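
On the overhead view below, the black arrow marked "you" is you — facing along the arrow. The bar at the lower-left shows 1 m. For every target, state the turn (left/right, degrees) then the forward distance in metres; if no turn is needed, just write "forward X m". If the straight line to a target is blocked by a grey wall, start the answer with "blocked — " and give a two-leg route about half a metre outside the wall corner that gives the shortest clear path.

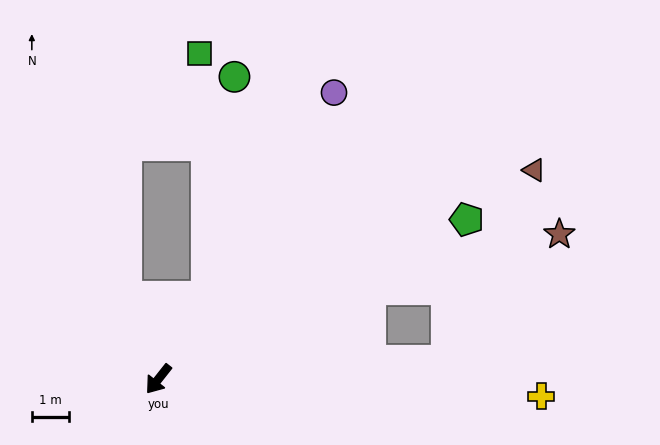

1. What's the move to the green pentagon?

turn left 156°, forward 9.3 m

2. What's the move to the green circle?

blocked — turn right 172°, forward 2.6 m, then turn left 23°, forward 5.9 m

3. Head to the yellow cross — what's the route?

turn left 126°, forward 10.3 m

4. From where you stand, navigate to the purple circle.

turn right 173°, forward 9.0 m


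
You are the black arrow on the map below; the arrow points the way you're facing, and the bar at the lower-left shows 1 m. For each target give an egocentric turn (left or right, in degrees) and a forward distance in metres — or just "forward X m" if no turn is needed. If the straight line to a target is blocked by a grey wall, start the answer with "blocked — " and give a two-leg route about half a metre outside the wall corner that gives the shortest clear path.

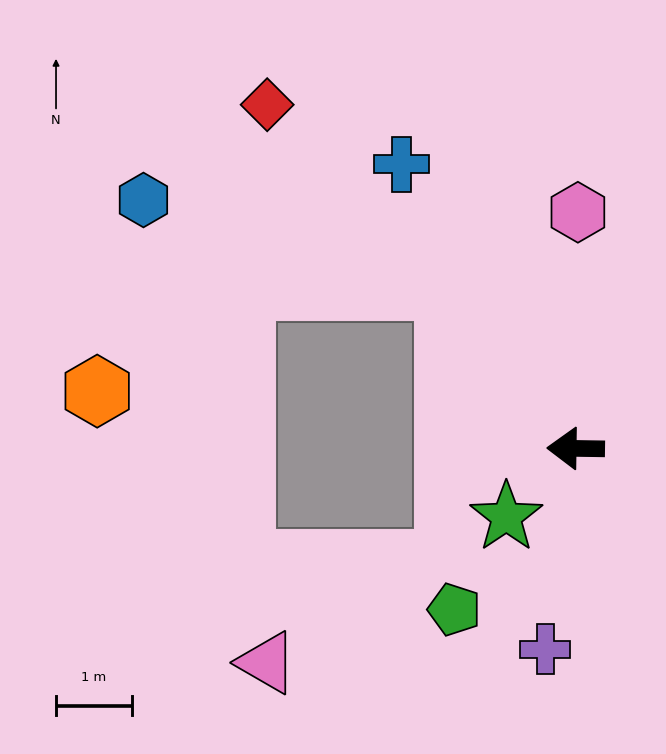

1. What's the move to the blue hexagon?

blocked — turn right 51°, forward 2.7 m, then turn left 36°, forward 4.2 m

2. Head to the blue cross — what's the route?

turn right 58°, forward 4.4 m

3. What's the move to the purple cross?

turn left 82°, forward 2.7 m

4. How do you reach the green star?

turn left 46°, forward 1.3 m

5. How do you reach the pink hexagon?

turn right 90°, forward 3.1 m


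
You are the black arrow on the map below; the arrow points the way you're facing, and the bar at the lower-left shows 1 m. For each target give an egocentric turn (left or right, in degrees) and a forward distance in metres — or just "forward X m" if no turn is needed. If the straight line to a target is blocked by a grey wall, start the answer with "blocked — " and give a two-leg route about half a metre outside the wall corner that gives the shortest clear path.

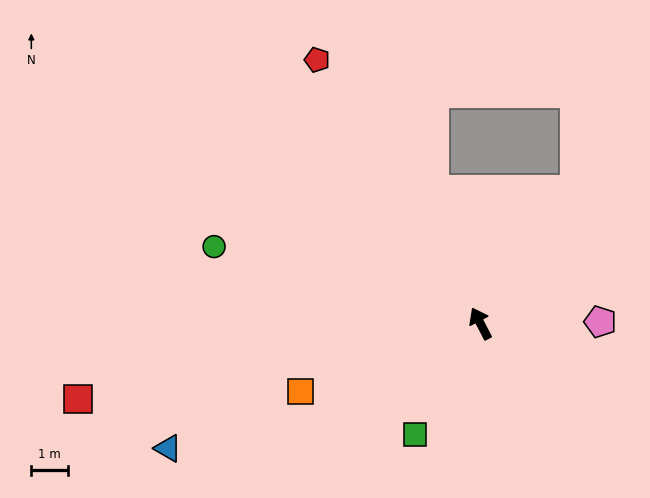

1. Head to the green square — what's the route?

turn left 122°, forward 3.5 m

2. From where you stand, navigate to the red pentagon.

turn left 4°, forward 8.5 m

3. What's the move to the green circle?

turn left 47°, forward 7.6 m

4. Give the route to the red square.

turn left 73°, forward 11.2 m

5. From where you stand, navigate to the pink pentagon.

turn right 117°, forward 3.3 m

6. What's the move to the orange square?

turn left 83°, forward 5.2 m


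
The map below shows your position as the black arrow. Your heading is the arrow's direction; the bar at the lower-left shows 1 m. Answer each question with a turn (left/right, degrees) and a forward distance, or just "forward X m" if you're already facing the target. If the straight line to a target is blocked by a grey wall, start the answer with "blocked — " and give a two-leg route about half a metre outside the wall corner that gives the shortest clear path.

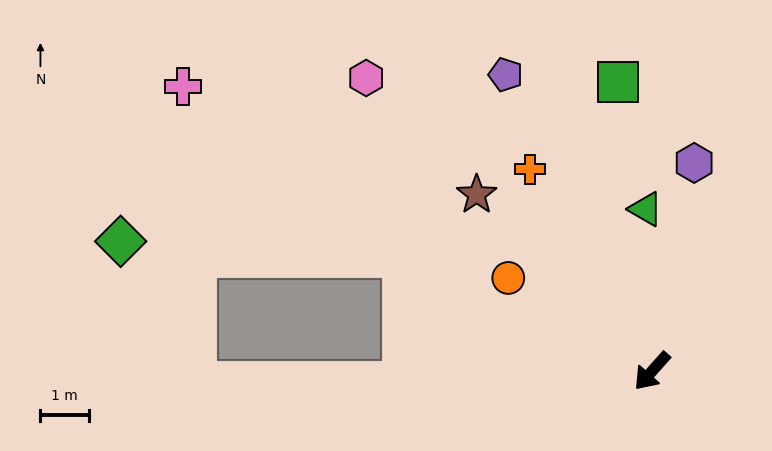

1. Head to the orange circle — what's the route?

turn right 81°, forward 3.5 m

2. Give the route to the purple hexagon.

turn right 150°, forward 4.4 m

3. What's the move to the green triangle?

turn right 136°, forward 3.3 m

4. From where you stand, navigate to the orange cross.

turn right 107°, forward 4.8 m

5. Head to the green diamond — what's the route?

blocked — turn right 73°, forward 5.6 m, then turn left 21°, forward 5.8 m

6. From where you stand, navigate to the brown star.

turn right 93°, forward 5.1 m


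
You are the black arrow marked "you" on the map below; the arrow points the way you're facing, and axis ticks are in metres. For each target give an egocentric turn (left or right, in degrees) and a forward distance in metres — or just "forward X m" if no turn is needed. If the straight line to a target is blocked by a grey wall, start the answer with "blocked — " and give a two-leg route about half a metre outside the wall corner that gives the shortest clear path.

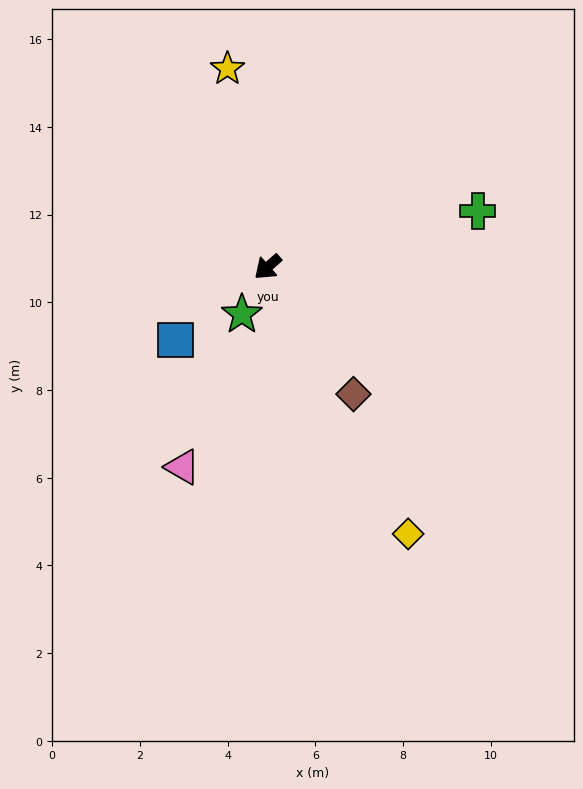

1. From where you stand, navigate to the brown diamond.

turn left 83°, forward 3.5 m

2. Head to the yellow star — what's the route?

turn right 120°, forward 4.6 m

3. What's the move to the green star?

turn left 20°, forward 1.2 m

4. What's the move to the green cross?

turn left 154°, forward 5.0 m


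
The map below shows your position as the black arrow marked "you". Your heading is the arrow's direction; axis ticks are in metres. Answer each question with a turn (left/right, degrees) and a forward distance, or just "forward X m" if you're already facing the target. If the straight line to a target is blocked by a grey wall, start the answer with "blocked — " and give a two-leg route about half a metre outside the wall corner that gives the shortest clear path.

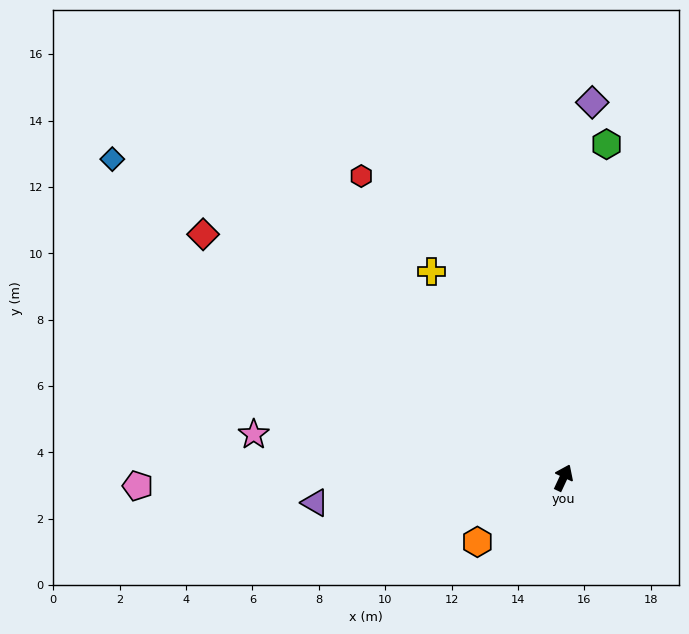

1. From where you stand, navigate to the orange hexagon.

turn left 152°, forward 3.2 m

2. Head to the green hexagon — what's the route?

turn left 18°, forward 10.1 m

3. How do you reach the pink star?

turn left 107°, forward 9.4 m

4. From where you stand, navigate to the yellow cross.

turn left 58°, forward 7.4 m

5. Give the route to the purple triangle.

turn left 121°, forward 7.5 m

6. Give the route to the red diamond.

turn left 81°, forward 13.1 m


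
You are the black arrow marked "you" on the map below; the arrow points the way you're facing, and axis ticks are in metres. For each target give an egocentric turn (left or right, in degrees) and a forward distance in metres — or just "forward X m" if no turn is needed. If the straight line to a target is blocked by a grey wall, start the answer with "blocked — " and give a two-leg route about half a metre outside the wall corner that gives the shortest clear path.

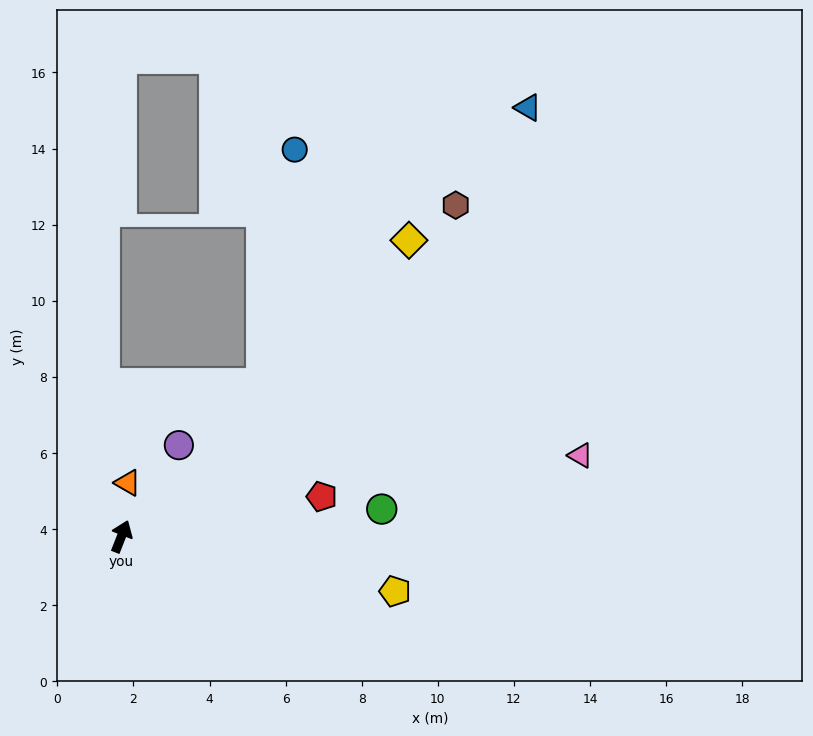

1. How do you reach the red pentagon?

turn right 57°, forward 5.4 m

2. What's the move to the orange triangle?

turn left 15°, forward 1.4 m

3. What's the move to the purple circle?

turn right 11°, forward 2.8 m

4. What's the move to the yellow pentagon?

turn right 80°, forward 7.3 m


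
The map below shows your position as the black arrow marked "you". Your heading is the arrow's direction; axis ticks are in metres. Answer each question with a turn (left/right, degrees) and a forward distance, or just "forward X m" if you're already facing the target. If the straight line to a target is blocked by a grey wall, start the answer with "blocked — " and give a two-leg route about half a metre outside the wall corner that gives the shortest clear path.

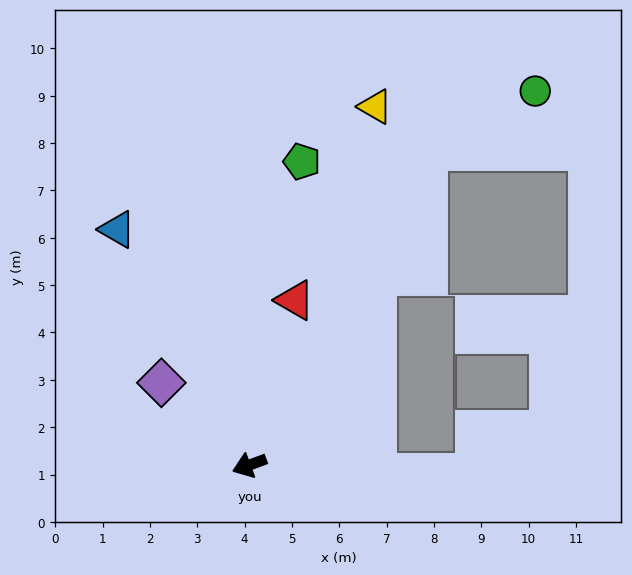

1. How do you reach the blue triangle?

turn right 81°, forward 5.7 m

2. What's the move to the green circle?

blocked — turn right 140°, forward 7.6 m, then turn right 31°, forward 2.6 m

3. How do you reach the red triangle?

turn right 126°, forward 3.6 m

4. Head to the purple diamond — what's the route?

turn right 63°, forward 2.5 m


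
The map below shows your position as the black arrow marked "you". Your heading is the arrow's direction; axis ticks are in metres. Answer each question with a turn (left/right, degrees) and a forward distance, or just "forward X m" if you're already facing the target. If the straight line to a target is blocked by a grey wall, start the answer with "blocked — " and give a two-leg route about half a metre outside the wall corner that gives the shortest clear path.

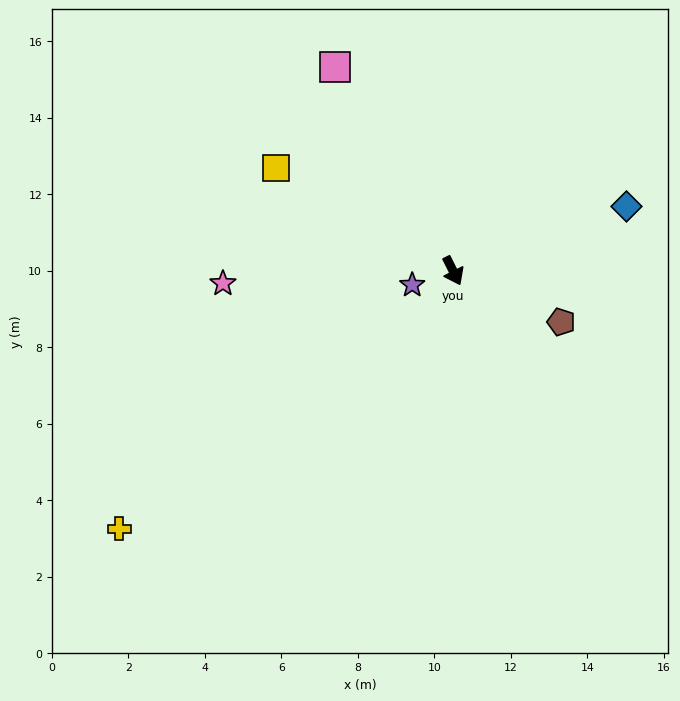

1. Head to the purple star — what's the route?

turn right 97°, forward 1.1 m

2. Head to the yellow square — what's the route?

turn right 147°, forward 5.4 m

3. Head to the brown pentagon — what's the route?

turn left 38°, forward 3.1 m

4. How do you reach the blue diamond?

turn left 84°, forward 4.8 m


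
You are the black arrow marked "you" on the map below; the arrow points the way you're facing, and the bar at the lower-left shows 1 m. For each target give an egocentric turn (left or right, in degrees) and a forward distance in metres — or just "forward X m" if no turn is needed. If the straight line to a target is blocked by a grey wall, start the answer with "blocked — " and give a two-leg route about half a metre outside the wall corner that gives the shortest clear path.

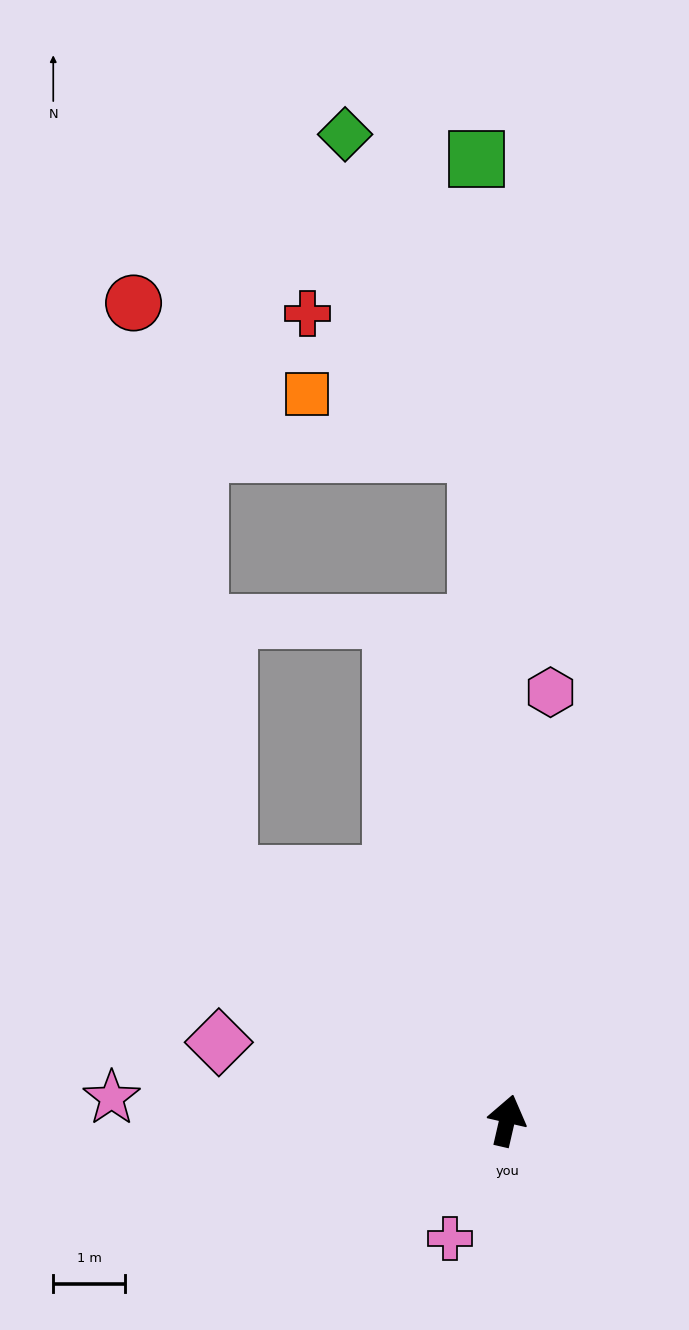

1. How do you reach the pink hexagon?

turn left 7°, forward 6.0 m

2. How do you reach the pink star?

turn left 100°, forward 5.5 m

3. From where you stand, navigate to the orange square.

blocked — turn left 16°, forward 9.3 m, then turn left 68°, forward 2.5 m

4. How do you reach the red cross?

blocked — turn left 16°, forward 9.3 m, then turn left 48°, forward 3.1 m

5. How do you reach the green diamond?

blocked — turn left 16°, forward 9.3 m, then turn left 20°, forward 4.8 m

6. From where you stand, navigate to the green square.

turn left 15°, forward 13.4 m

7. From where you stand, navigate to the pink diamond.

turn left 88°, forward 4.2 m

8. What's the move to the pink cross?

turn left 167°, forward 1.8 m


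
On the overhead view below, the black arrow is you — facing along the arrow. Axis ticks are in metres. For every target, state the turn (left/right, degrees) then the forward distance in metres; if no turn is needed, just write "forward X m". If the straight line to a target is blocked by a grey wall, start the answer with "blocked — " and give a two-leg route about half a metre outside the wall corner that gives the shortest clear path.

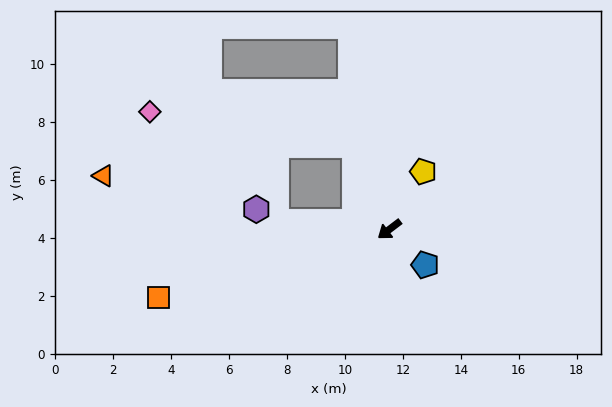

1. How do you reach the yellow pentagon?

turn right 158°, forward 2.3 m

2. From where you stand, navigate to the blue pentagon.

turn left 98°, forward 1.7 m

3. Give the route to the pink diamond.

blocked — turn right 104°, forward 3.1 m, then turn left 57°, forward 7.1 m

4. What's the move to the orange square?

turn right 21°, forward 8.3 m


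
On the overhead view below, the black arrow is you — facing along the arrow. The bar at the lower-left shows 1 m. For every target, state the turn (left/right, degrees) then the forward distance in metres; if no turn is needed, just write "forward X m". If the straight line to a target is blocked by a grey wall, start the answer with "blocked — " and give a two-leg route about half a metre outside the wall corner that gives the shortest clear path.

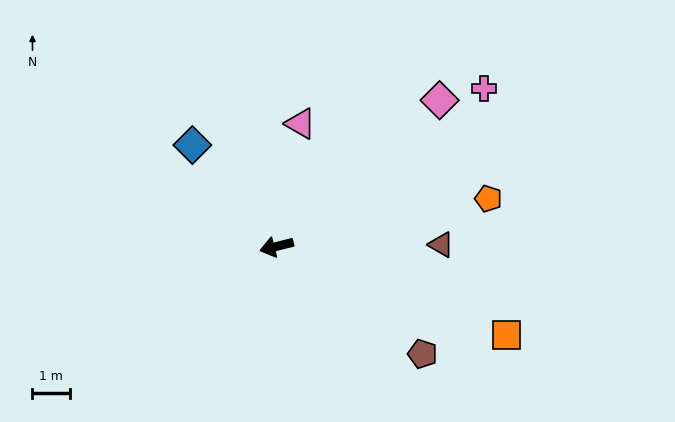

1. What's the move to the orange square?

turn left 145°, forward 6.6 m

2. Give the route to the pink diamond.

turn right 152°, forward 5.8 m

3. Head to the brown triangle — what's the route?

turn left 166°, forward 4.4 m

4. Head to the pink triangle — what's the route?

turn right 115°, forward 3.3 m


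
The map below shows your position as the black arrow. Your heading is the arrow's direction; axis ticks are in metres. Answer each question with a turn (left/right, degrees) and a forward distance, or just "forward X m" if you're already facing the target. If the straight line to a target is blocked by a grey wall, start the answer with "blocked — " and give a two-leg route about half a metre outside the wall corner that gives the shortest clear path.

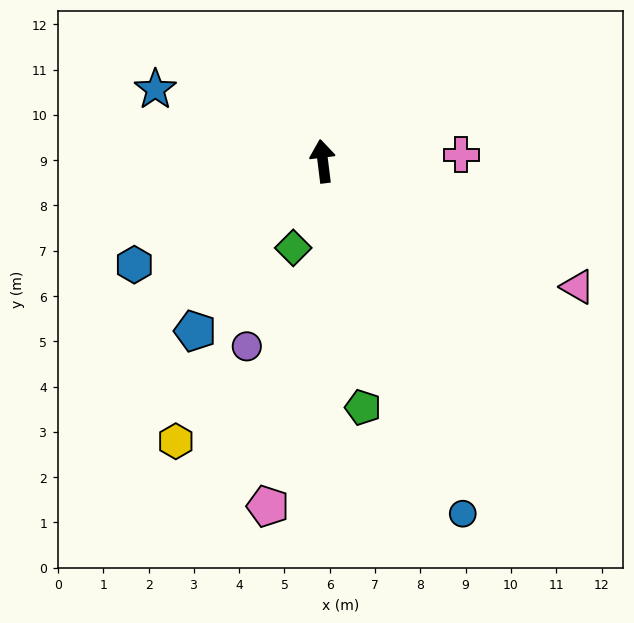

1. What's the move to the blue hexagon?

turn left 112°, forward 4.7 m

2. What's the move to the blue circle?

turn right 165°, forward 8.4 m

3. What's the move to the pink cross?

turn right 94°, forward 3.1 m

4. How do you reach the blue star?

turn left 60°, forward 4.0 m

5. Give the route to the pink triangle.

turn right 123°, forward 6.3 m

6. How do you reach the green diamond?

turn left 154°, forward 2.0 m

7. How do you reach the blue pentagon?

turn left 136°, forward 4.7 m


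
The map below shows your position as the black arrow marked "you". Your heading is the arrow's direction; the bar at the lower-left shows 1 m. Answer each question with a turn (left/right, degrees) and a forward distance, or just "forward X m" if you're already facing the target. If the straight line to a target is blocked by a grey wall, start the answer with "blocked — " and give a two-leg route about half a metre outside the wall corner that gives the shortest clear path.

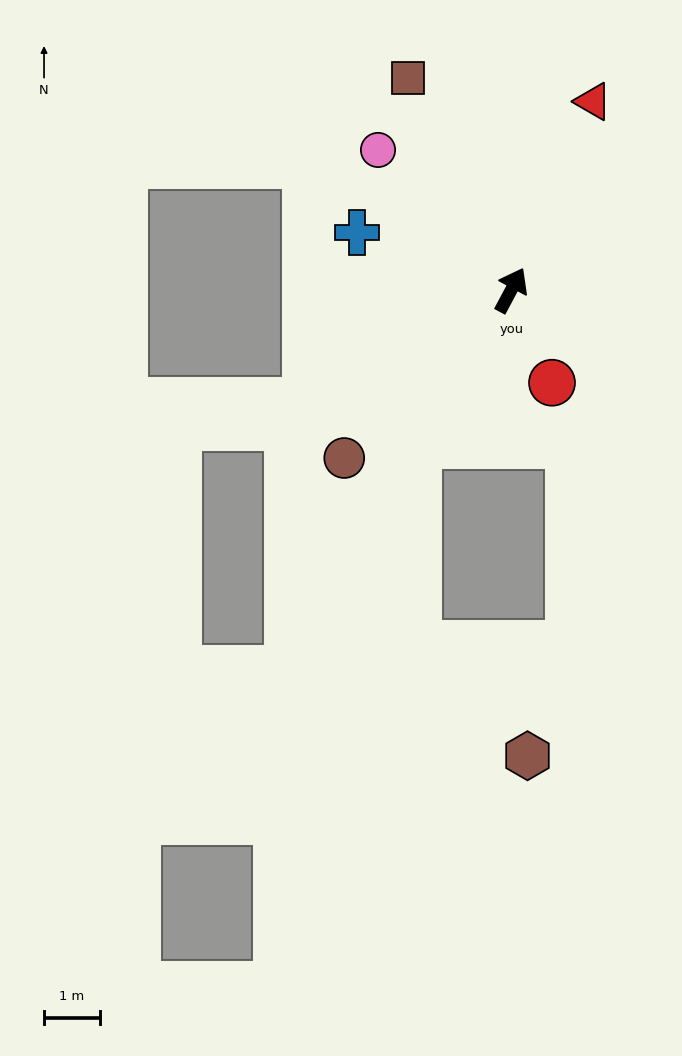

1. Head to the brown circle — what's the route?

turn left 163°, forward 4.2 m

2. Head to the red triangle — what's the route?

turn left 5°, forward 3.7 m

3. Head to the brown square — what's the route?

turn left 54°, forward 4.2 m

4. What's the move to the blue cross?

turn left 98°, forward 2.9 m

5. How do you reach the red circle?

turn right 128°, forward 1.8 m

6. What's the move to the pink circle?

turn left 72°, forward 3.5 m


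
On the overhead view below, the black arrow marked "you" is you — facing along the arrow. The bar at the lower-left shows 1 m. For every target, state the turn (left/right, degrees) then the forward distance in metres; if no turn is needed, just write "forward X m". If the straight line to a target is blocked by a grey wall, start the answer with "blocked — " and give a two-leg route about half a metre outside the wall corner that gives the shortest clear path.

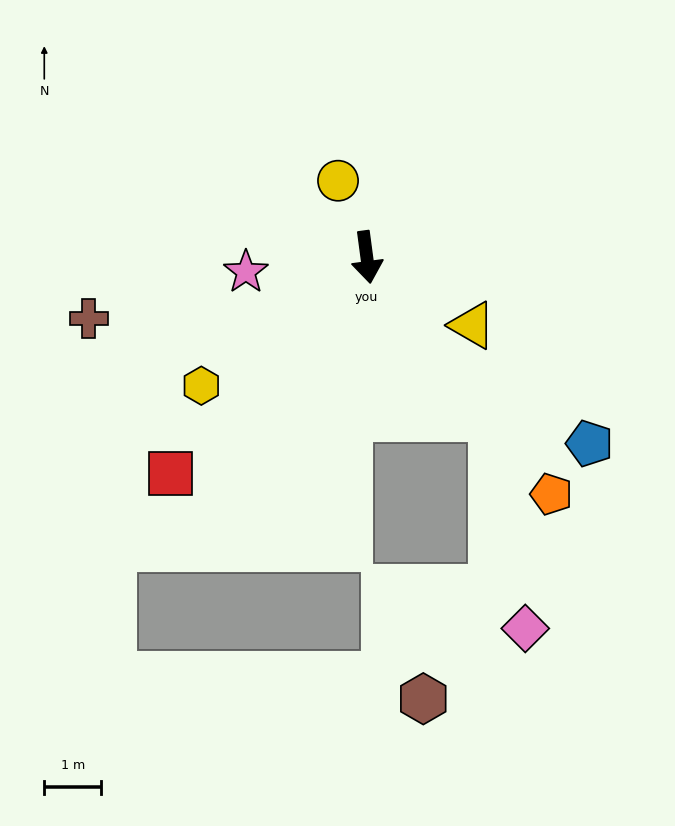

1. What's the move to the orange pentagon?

turn left 30°, forward 5.3 m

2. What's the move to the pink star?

turn right 91°, forward 2.1 m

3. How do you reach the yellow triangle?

turn left 50°, forward 2.2 m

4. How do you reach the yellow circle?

turn right 167°, forward 1.4 m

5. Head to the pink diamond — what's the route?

blocked — turn left 30°, forward 3.6 m, then turn right 29°, forward 3.7 m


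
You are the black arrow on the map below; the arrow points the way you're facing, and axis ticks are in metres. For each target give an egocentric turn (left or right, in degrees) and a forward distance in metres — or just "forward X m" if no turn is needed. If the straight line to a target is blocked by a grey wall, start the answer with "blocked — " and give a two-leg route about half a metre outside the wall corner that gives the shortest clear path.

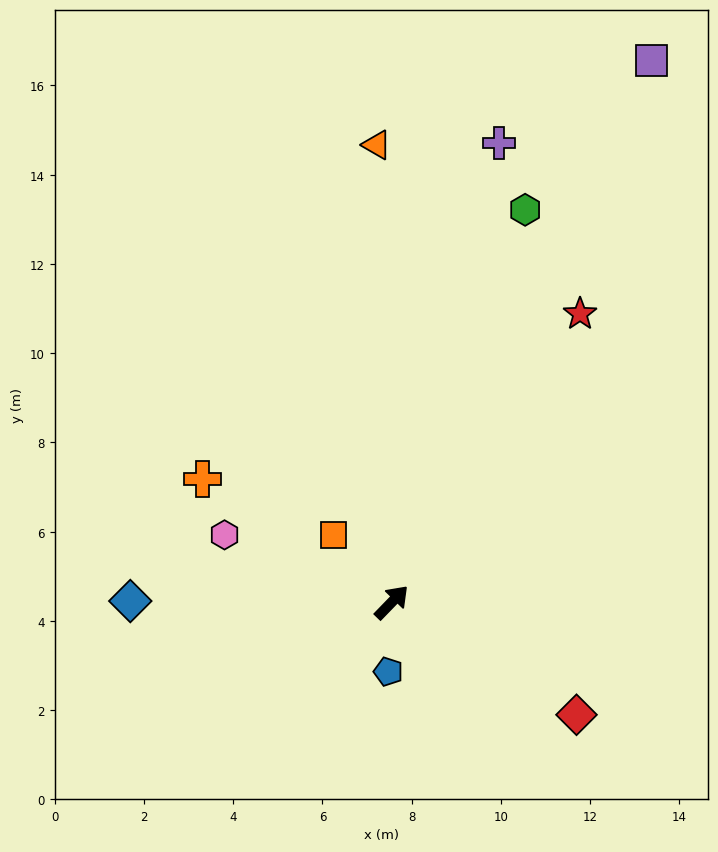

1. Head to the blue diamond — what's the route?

turn left 134°, forward 5.9 m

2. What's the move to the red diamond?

turn right 77°, forward 4.8 m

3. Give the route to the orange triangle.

turn left 46°, forward 10.3 m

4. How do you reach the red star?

turn left 11°, forward 7.7 m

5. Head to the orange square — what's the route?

turn left 85°, forward 2.0 m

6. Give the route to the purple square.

turn left 19°, forward 13.5 m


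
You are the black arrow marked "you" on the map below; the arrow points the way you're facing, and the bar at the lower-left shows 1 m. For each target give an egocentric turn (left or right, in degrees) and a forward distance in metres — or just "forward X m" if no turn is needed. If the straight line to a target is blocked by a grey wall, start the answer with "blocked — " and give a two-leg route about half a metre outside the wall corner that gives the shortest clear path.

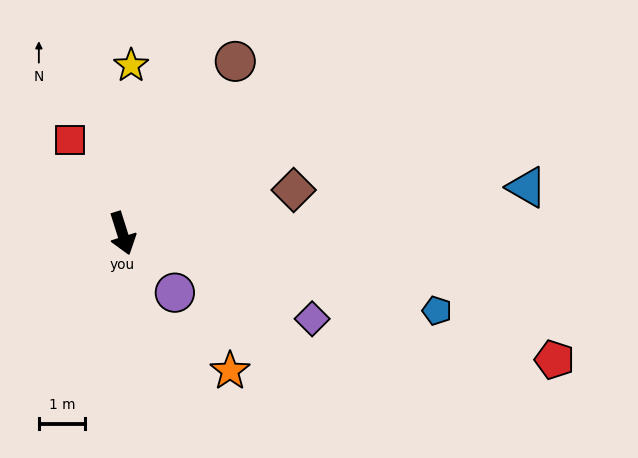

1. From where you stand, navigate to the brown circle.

turn left 129°, forward 4.4 m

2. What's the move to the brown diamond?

turn left 87°, forward 3.8 m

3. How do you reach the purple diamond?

turn left 48°, forward 4.5 m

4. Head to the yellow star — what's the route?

turn left 159°, forward 3.6 m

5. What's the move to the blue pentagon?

turn left 59°, forward 7.0 m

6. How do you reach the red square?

turn right 168°, forward 2.3 m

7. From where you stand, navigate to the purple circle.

turn left 24°, forward 1.7 m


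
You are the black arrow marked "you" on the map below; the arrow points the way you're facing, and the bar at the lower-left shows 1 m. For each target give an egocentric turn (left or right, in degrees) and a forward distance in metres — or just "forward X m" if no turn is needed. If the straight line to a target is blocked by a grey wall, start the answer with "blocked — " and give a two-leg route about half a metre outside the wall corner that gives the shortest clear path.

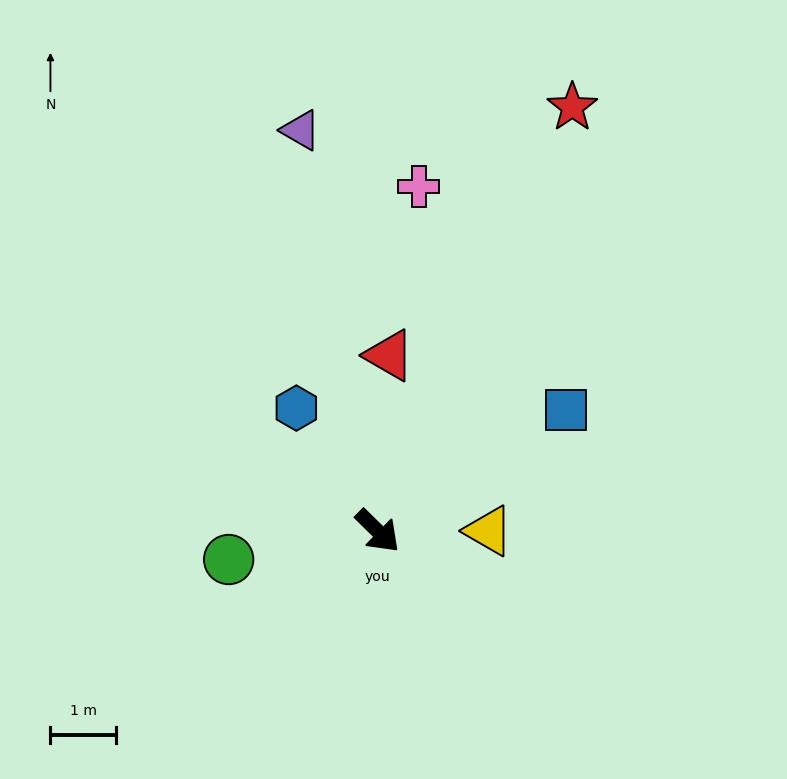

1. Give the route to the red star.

turn left 110°, forward 7.1 m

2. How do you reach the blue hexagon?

turn left 168°, forward 2.3 m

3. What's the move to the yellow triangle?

turn left 45°, forward 1.7 m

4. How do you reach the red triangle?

turn left 131°, forward 2.7 m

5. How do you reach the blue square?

turn left 77°, forward 3.4 m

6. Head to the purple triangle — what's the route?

turn left 145°, forward 6.2 m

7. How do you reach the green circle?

turn right 125°, forward 2.3 m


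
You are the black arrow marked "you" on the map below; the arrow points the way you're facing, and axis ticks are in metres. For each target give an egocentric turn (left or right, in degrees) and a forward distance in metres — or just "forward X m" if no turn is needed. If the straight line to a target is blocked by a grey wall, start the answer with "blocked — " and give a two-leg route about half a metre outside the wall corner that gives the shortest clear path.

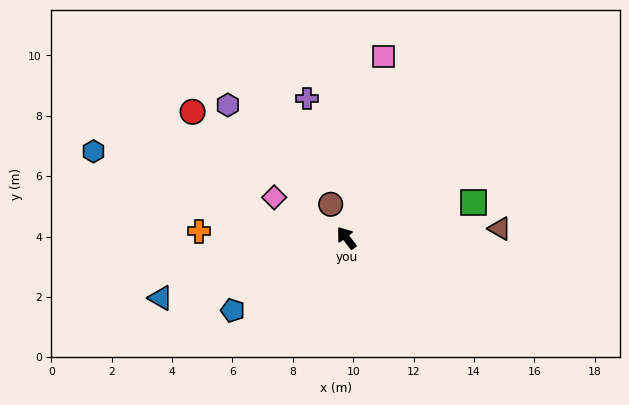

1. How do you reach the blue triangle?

turn left 71°, forward 6.5 m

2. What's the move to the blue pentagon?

turn left 85°, forward 4.5 m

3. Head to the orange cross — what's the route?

turn left 50°, forward 4.9 m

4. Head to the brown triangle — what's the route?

turn right 124°, forward 5.1 m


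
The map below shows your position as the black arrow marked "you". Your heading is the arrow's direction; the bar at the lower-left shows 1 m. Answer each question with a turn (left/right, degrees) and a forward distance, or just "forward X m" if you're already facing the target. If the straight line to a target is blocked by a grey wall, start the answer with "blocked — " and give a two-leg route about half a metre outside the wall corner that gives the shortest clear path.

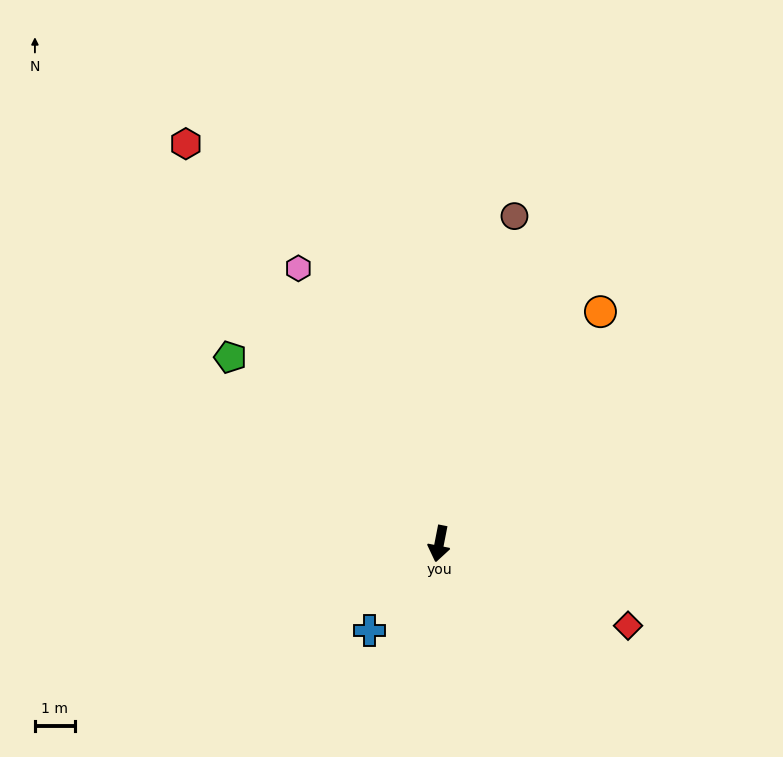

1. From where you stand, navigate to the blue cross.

turn right 28°, forward 2.8 m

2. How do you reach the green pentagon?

turn right 121°, forward 7.1 m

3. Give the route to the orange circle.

turn left 156°, forward 7.1 m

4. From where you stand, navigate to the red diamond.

turn left 78°, forward 5.2 m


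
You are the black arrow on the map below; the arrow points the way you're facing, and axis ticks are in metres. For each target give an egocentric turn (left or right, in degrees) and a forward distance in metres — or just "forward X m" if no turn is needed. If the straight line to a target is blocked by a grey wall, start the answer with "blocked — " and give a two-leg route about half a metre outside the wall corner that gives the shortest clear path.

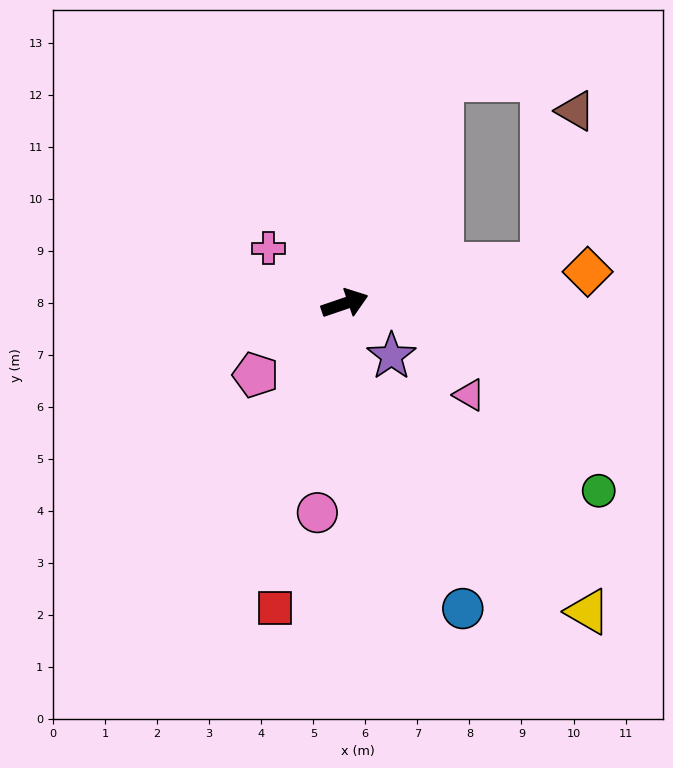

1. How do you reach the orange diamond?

turn right 11°, forward 4.7 m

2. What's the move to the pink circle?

turn right 116°, forward 4.1 m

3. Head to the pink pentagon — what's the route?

turn right 160°, forward 2.2 m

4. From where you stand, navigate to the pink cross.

turn left 125°, forward 1.8 m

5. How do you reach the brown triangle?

blocked — turn right 8°, forward 3.9 m, then turn left 67°, forward 3.0 m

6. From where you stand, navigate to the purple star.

turn right 67°, forward 1.3 m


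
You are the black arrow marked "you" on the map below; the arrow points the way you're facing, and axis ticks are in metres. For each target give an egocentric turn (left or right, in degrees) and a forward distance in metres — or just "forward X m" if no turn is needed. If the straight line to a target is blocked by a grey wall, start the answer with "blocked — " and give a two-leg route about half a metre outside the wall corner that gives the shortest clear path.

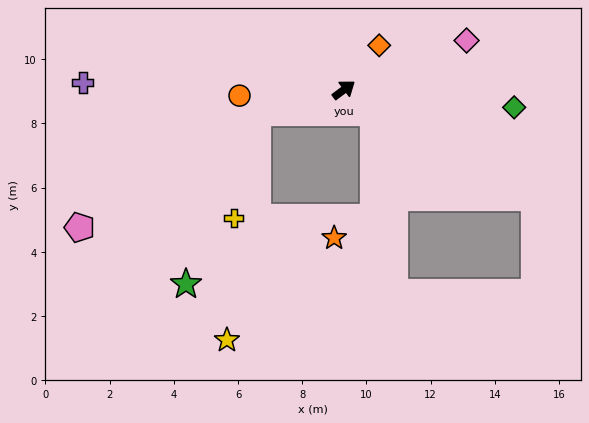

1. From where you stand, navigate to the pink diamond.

turn right 15°, forward 4.1 m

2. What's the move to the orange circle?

turn left 146°, forward 3.3 m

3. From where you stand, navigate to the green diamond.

turn right 43°, forward 5.3 m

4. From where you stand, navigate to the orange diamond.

turn left 15°, forward 1.8 m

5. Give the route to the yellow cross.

blocked — turn left 158°, forward 2.8 m, then turn left 62°, forward 3.4 m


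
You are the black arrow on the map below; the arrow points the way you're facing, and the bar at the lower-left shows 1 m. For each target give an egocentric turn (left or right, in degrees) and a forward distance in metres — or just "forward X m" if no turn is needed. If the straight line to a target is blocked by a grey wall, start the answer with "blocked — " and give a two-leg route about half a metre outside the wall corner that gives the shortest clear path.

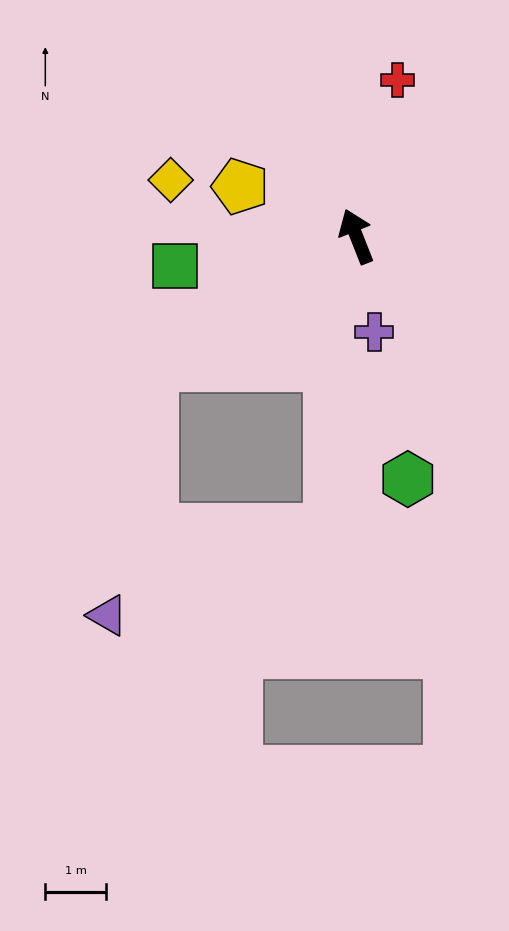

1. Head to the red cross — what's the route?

turn right 36°, forward 2.7 m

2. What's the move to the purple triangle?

blocked — turn left 101°, forward 4.0 m, then turn left 47°, forward 4.2 m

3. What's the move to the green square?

turn left 78°, forward 3.0 m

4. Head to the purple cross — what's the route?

turn left 169°, forward 1.6 m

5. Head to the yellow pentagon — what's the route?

turn left 45°, forward 2.1 m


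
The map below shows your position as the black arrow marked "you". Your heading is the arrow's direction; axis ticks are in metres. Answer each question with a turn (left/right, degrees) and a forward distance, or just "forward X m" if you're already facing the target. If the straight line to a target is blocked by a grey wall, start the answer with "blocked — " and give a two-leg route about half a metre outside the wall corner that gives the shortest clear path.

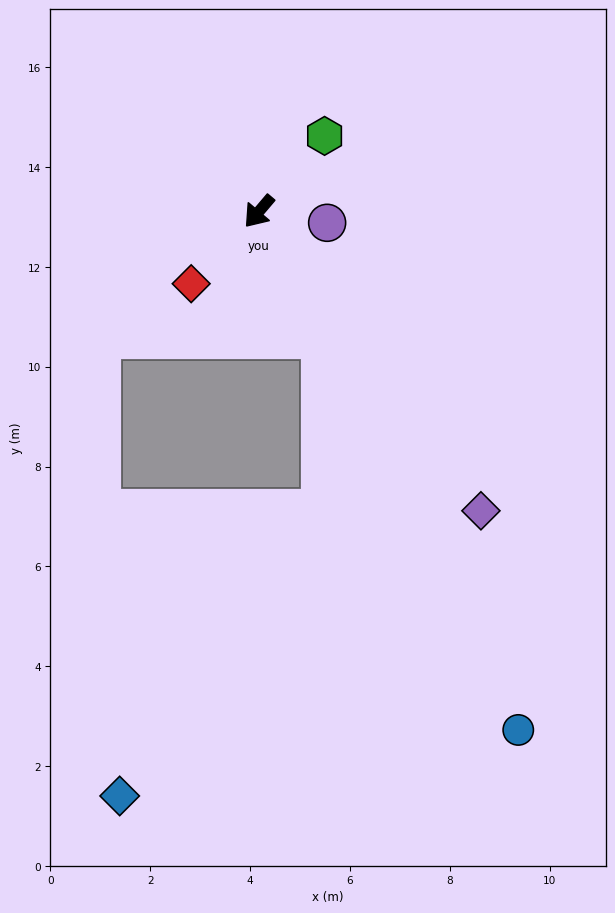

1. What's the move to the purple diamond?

turn left 77°, forward 7.5 m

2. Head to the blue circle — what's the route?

turn left 67°, forward 11.6 m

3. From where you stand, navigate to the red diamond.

turn right 3°, forward 2.0 m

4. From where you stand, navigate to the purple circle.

turn left 121°, forward 1.4 m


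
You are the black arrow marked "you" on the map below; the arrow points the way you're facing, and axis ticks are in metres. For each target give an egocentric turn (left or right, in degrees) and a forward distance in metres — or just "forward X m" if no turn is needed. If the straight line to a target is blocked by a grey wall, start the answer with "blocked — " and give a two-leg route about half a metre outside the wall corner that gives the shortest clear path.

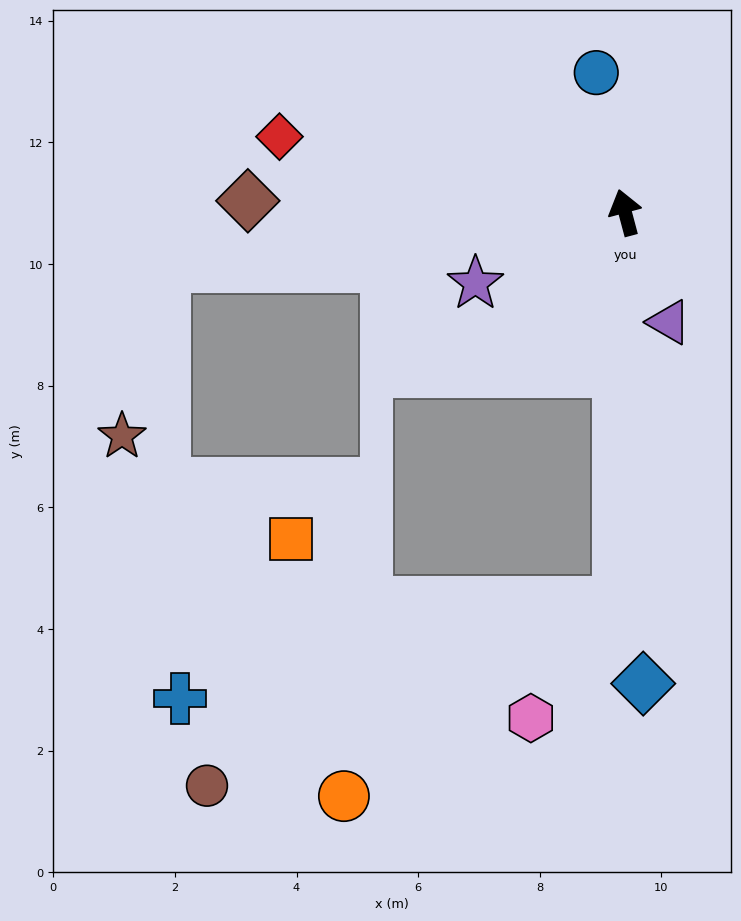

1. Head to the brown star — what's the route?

blocked — turn left 82°, forward 7.6 m, then turn left 69°, forward 2.9 m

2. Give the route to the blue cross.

blocked — turn left 164°, forward 6.4 m, then turn right 77°, forward 7.4 m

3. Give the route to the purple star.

turn left 100°, forward 2.7 m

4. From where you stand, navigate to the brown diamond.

turn left 73°, forward 6.2 m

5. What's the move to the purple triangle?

turn right 173°, forward 1.9 m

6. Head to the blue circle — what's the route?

turn right 3°, forward 2.3 m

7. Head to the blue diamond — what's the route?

turn left 167°, forward 7.8 m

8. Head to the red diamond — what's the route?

turn left 63°, forward 5.8 m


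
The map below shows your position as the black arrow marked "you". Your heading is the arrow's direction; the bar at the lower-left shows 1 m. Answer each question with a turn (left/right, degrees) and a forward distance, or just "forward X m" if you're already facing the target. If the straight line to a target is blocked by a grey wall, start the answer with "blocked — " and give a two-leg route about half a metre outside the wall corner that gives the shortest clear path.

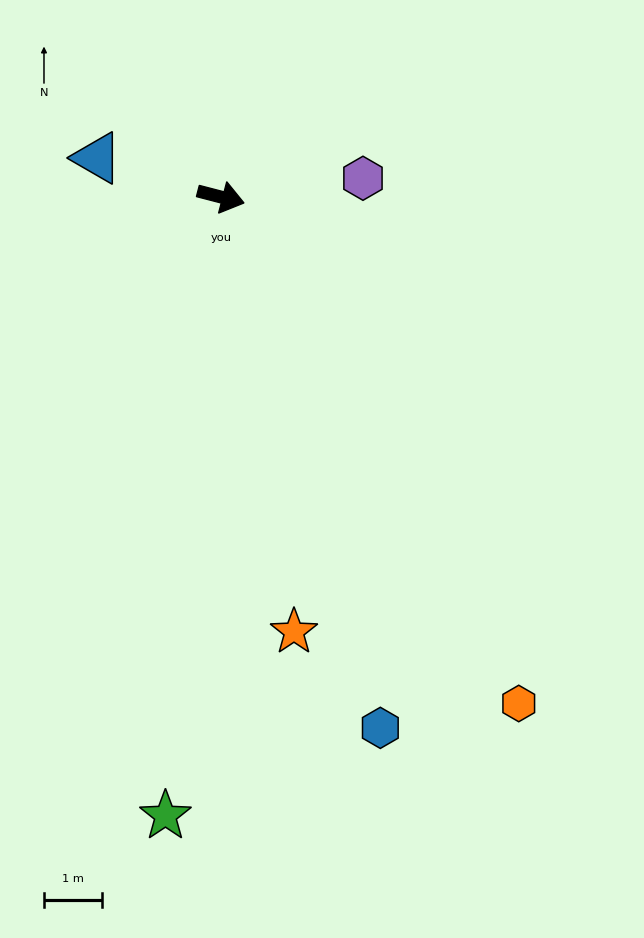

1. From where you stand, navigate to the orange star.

turn right 66°, forward 7.6 m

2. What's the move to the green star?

turn right 81°, forward 10.7 m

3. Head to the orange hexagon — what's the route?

turn right 45°, forward 10.1 m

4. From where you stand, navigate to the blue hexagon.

turn right 59°, forward 9.5 m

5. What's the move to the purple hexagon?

turn left 22°, forward 2.5 m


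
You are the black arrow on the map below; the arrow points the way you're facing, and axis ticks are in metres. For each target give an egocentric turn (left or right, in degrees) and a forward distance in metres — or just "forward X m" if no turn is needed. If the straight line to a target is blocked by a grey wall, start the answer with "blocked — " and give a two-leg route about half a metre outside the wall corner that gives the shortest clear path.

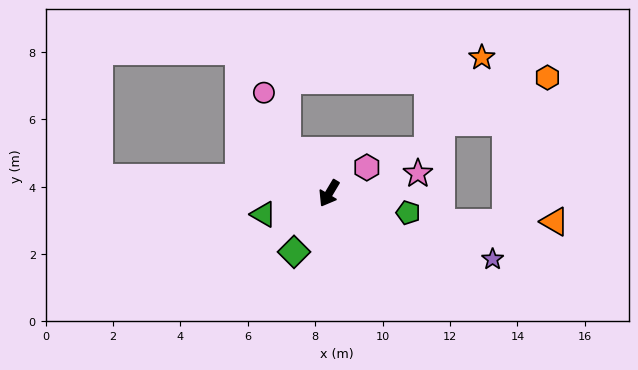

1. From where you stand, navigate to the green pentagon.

turn left 107°, forward 2.4 m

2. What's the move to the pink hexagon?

turn left 155°, forward 1.4 m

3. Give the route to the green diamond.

forward 2.0 m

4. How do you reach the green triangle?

turn right 41°, forward 2.0 m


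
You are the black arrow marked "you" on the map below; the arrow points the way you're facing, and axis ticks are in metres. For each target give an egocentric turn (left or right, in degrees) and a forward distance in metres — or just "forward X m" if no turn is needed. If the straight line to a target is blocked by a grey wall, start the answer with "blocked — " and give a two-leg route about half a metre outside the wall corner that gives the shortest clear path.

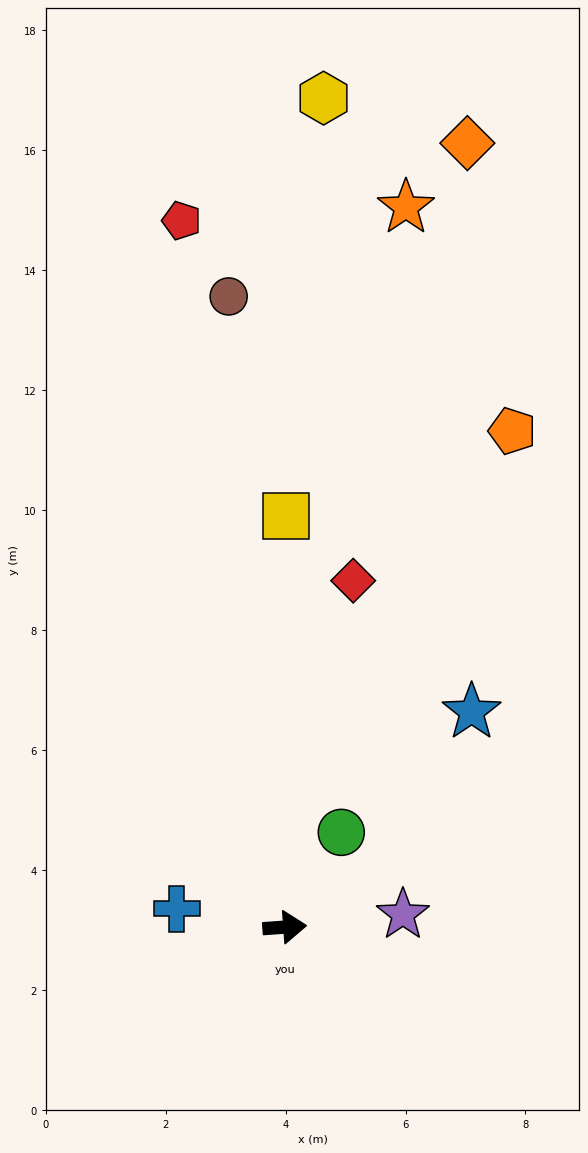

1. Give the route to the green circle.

turn left 55°, forward 1.8 m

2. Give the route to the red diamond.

turn left 75°, forward 5.9 m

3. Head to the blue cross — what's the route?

turn left 166°, forward 1.8 m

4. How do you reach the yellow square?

turn left 86°, forward 6.9 m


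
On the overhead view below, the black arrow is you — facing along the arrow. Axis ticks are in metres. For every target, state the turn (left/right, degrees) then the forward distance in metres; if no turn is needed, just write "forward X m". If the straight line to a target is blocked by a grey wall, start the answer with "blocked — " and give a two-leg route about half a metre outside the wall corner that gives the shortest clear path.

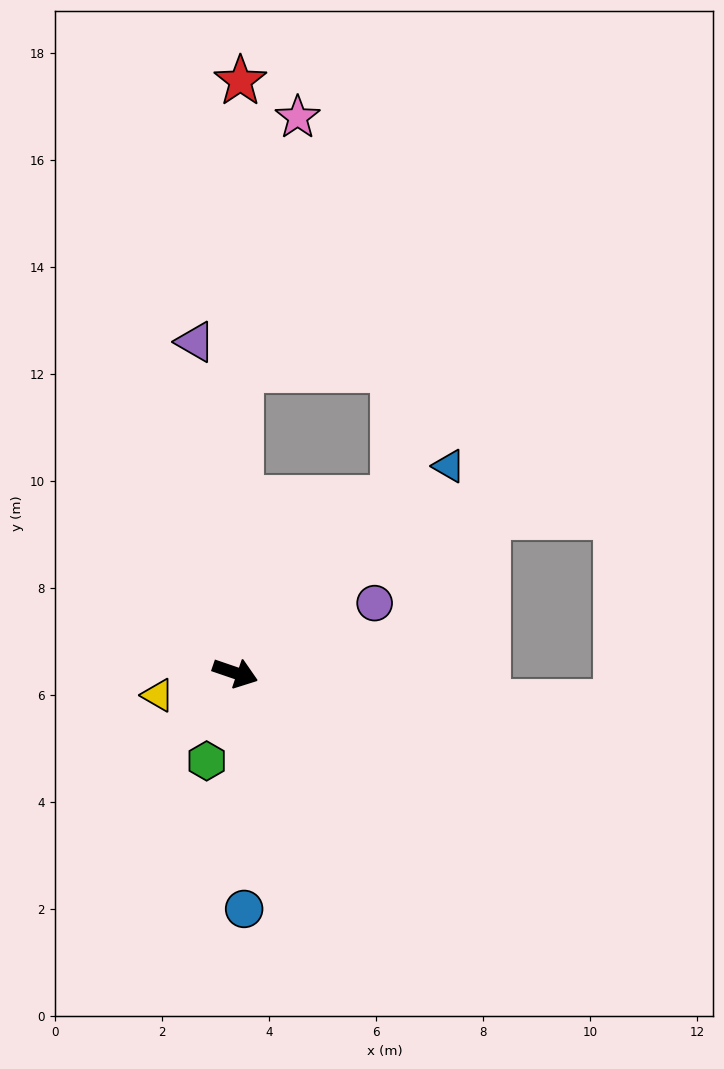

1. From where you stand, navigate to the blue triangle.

turn left 63°, forward 5.6 m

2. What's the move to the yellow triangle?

turn right 145°, forward 1.5 m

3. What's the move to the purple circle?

turn left 46°, forward 2.9 m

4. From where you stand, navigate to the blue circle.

turn right 69°, forward 4.4 m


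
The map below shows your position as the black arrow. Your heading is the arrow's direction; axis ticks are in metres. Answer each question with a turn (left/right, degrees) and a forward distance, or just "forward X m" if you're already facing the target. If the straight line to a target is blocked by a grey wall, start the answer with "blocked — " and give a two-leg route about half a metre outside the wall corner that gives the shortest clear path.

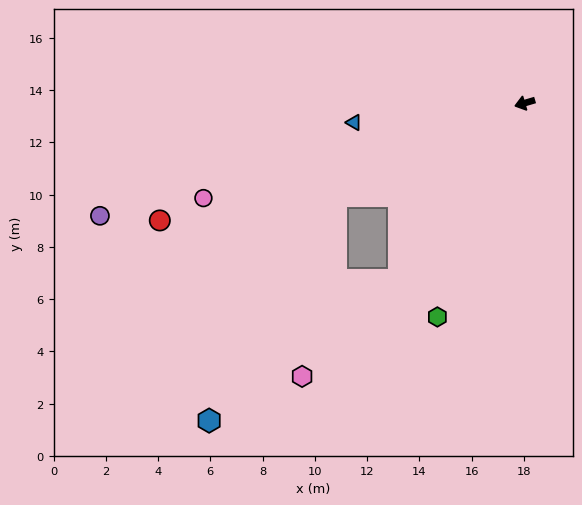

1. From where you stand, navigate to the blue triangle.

turn right 10°, forward 6.6 m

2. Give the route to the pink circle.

forward 12.8 m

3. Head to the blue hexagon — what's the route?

blocked — turn left 38°, forward 8.3 m, then turn right 18°, forward 9.0 m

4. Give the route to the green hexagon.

turn left 51°, forward 8.8 m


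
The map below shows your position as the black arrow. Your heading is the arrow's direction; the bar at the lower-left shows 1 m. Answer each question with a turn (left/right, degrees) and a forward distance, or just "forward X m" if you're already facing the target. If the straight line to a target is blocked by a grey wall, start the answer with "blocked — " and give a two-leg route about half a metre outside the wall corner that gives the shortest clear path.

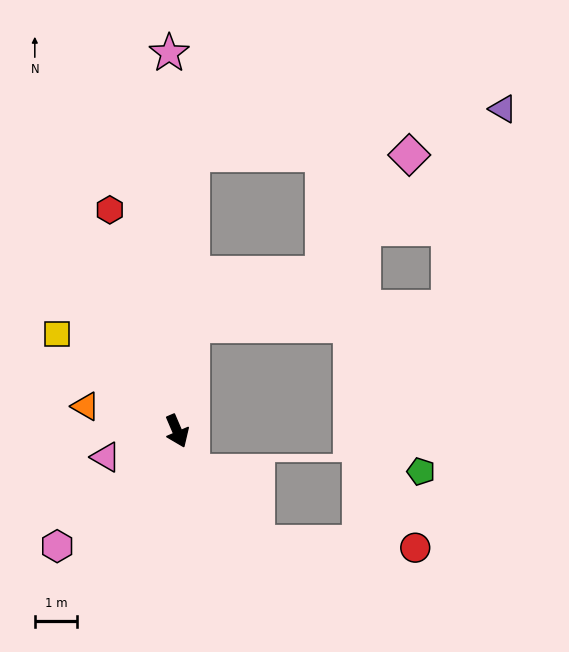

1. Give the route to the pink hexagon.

turn right 69°, forward 3.9 m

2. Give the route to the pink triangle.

turn right 93°, forward 1.8 m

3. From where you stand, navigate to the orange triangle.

turn right 128°, forward 2.2 m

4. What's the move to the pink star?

turn left 158°, forward 8.9 m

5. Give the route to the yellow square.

turn right 152°, forward 3.6 m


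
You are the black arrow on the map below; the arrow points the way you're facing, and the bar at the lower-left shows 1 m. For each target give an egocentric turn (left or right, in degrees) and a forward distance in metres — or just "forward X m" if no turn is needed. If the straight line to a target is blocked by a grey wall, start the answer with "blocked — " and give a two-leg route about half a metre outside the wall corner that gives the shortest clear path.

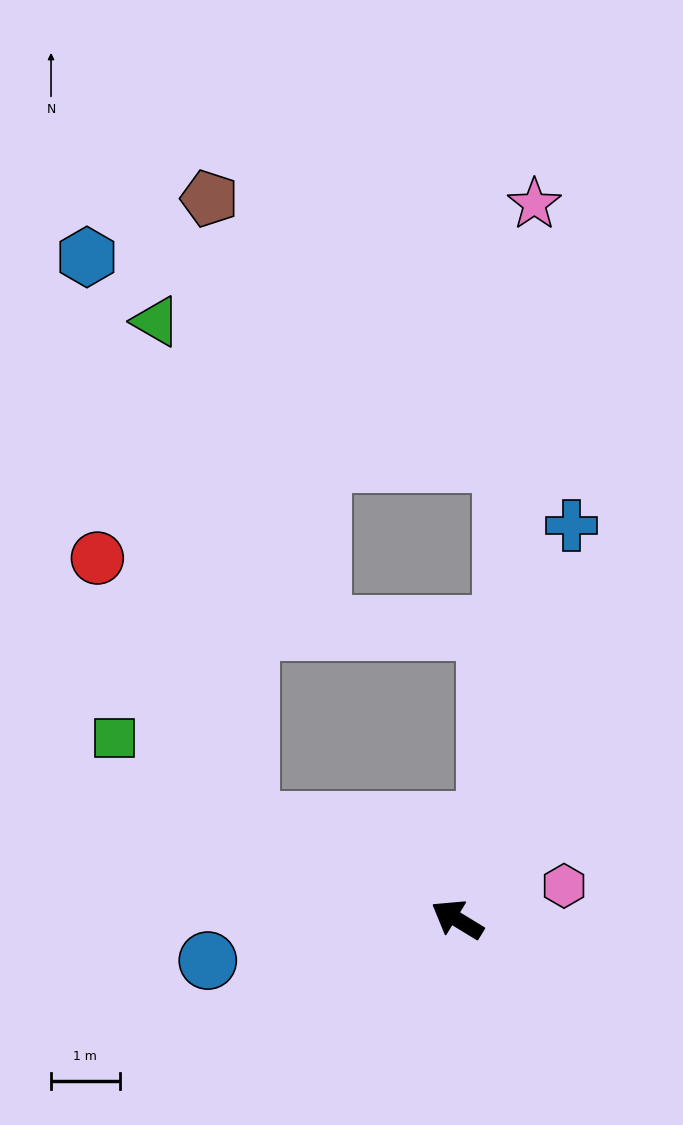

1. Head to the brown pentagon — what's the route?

blocked — turn left 6°, forward 3.3 m, then turn right 61°, forward 9.1 m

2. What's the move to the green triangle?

blocked — turn left 6°, forward 3.3 m, then turn right 54°, forward 7.4 m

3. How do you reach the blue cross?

turn right 75°, forward 6.0 m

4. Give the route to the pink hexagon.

turn right 131°, forward 1.6 m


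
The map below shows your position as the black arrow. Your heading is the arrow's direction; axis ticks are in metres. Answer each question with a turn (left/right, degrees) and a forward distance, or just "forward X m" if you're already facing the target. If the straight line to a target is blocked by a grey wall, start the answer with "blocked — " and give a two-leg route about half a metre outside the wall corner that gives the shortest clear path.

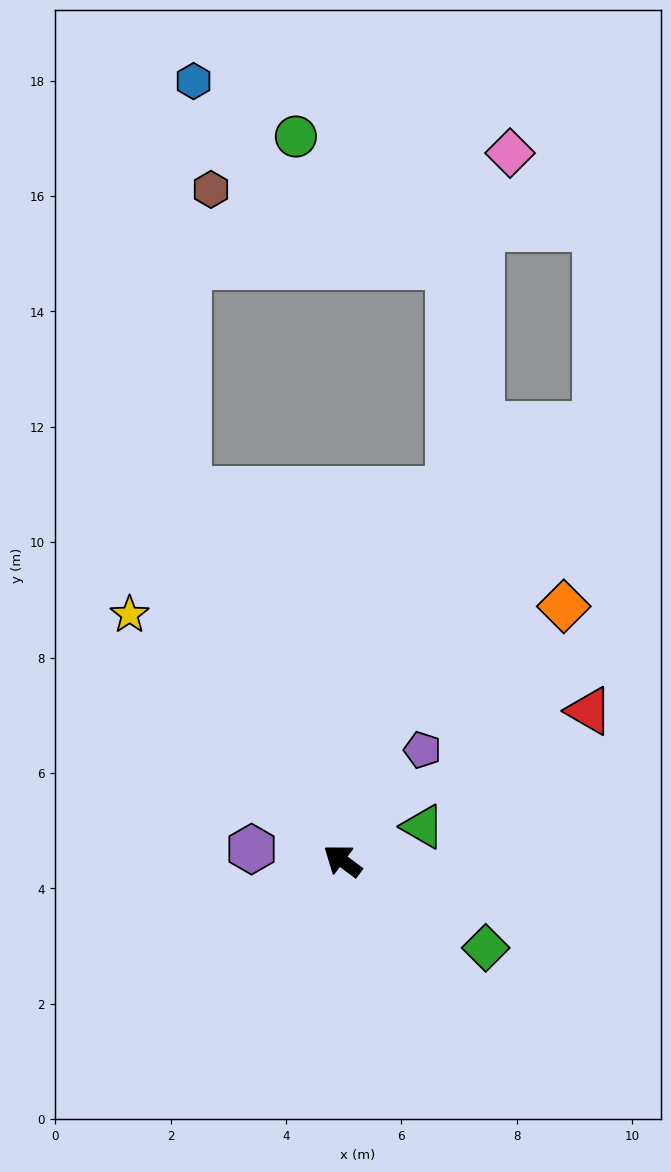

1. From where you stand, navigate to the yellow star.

turn right 12°, forward 5.6 m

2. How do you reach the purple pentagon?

turn right 89°, forward 2.4 m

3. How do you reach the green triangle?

turn right 120°, forward 1.5 m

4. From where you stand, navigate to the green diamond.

turn right 175°, forward 2.9 m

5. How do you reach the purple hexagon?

turn left 29°, forward 1.6 m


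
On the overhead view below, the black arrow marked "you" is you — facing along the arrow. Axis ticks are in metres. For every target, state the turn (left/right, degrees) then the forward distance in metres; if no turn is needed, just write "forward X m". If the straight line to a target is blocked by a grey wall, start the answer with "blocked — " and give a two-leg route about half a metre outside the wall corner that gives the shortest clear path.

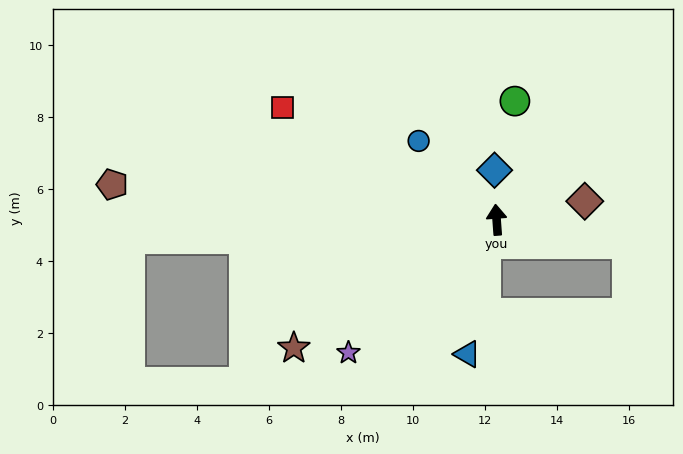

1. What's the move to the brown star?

turn left 118°, forward 6.7 m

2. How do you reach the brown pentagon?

turn left 81°, forward 10.7 m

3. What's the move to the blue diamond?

forward 1.4 m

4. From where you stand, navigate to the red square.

turn left 58°, forward 6.7 m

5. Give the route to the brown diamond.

turn right 82°, forward 2.5 m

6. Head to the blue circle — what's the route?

turn left 41°, forward 3.1 m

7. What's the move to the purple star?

turn left 128°, forward 5.5 m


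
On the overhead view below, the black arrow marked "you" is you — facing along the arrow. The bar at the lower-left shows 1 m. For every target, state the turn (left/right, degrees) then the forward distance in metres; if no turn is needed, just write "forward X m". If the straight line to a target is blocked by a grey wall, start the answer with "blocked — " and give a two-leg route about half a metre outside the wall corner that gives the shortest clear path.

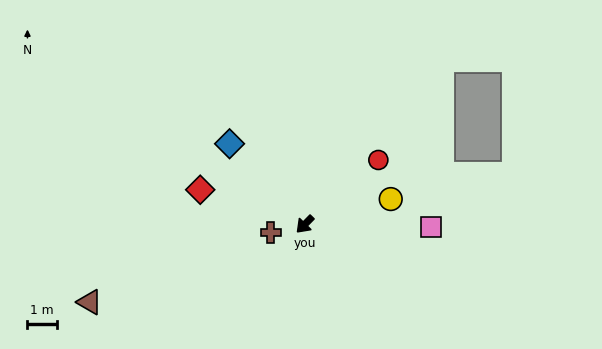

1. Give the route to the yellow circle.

turn left 151°, forward 3.0 m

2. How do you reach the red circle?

turn left 176°, forward 3.3 m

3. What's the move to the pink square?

turn left 133°, forward 4.3 m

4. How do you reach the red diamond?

turn right 64°, forward 3.7 m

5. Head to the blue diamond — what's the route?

turn right 93°, forward 3.7 m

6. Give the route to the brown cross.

turn right 32°, forward 1.2 m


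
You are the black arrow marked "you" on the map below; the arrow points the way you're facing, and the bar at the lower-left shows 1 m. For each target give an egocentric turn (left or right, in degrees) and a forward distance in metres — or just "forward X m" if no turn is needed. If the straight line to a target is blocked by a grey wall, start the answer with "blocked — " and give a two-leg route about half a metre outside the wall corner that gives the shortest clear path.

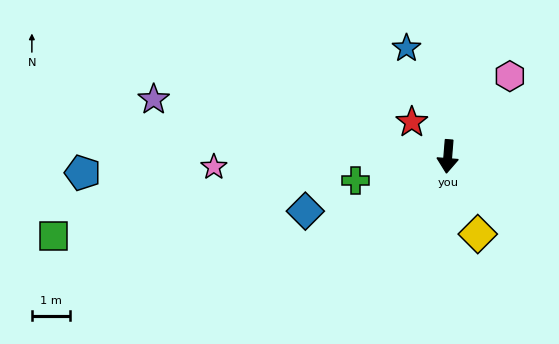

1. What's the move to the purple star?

turn right 96°, forward 7.9 m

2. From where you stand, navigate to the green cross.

turn right 71°, forward 2.5 m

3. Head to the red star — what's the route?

turn right 129°, forward 1.3 m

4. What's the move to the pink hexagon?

turn left 147°, forward 2.7 m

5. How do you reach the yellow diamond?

turn left 26°, forward 2.2 m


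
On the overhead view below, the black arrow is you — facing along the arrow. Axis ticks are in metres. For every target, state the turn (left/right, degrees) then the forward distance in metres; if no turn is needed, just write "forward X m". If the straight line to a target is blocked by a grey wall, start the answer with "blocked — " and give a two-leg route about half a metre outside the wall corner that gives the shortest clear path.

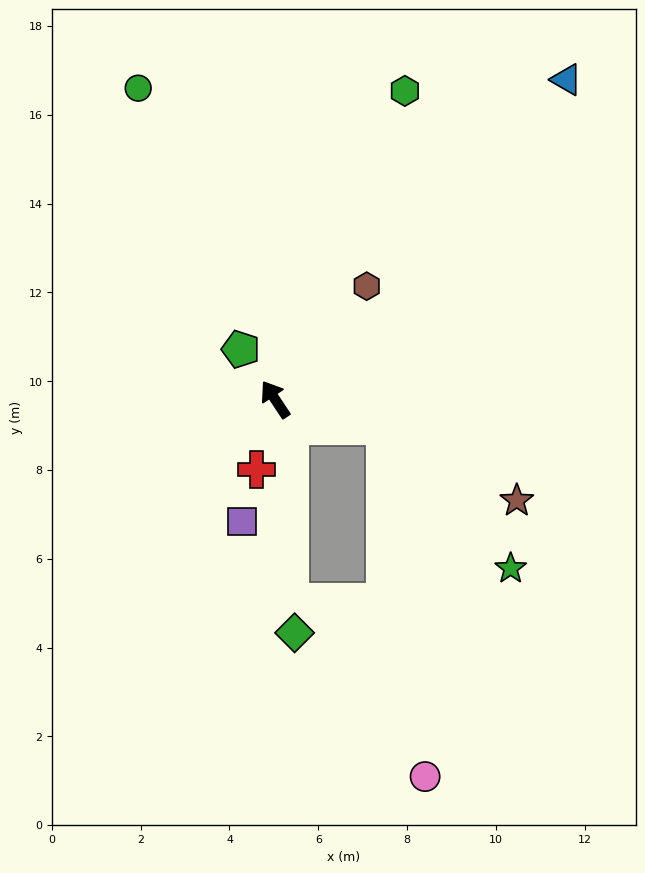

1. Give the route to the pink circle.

blocked — turn right 137°, forward 2.6 m, then turn right 70°, forward 7.9 m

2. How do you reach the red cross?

turn left 132°, forward 1.6 m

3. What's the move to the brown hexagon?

turn right 73°, forward 3.3 m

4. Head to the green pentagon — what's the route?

forward 1.4 m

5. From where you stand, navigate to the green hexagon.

turn right 56°, forward 7.5 m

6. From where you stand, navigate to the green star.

blocked — turn right 137°, forward 2.6 m, then turn right 35°, forward 4.3 m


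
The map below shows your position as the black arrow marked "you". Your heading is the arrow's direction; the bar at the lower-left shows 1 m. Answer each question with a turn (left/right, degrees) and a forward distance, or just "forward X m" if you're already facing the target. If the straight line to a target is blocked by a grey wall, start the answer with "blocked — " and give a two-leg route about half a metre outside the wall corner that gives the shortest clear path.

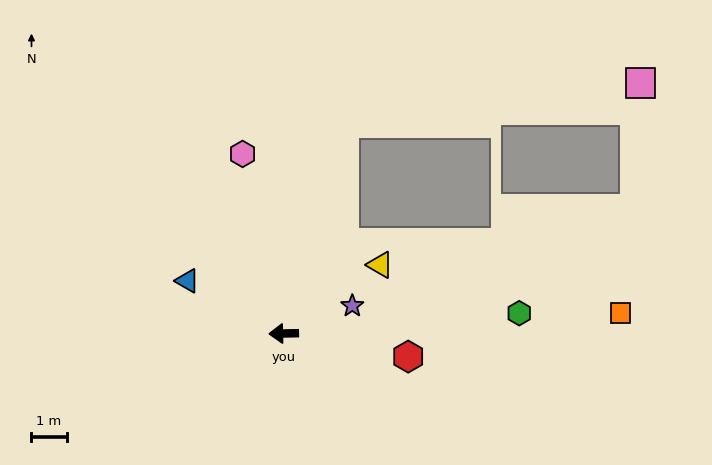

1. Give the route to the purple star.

turn right 159°, forward 2.1 m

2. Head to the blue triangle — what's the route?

turn right 30°, forward 3.1 m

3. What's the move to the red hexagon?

turn left 168°, forward 3.6 m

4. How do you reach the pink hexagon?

turn right 78°, forward 5.2 m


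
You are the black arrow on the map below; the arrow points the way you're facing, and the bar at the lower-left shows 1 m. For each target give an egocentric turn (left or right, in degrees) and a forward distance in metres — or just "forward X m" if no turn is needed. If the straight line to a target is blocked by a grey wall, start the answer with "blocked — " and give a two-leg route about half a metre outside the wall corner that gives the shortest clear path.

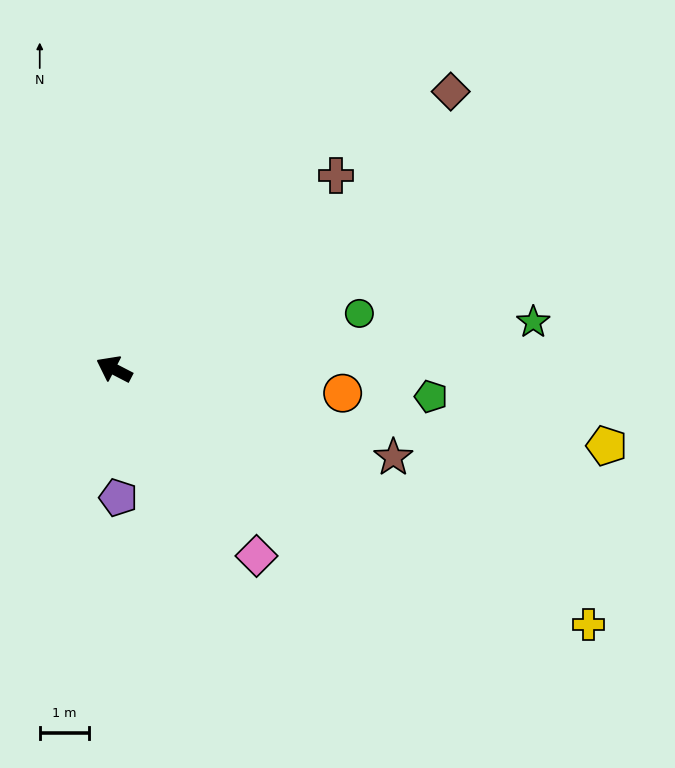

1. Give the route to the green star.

turn right 146°, forward 8.6 m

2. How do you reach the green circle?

turn right 140°, forward 5.1 m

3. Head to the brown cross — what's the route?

turn right 112°, forward 6.0 m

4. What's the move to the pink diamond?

turn left 155°, forward 4.8 m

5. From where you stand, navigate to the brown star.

turn right 170°, forward 6.0 m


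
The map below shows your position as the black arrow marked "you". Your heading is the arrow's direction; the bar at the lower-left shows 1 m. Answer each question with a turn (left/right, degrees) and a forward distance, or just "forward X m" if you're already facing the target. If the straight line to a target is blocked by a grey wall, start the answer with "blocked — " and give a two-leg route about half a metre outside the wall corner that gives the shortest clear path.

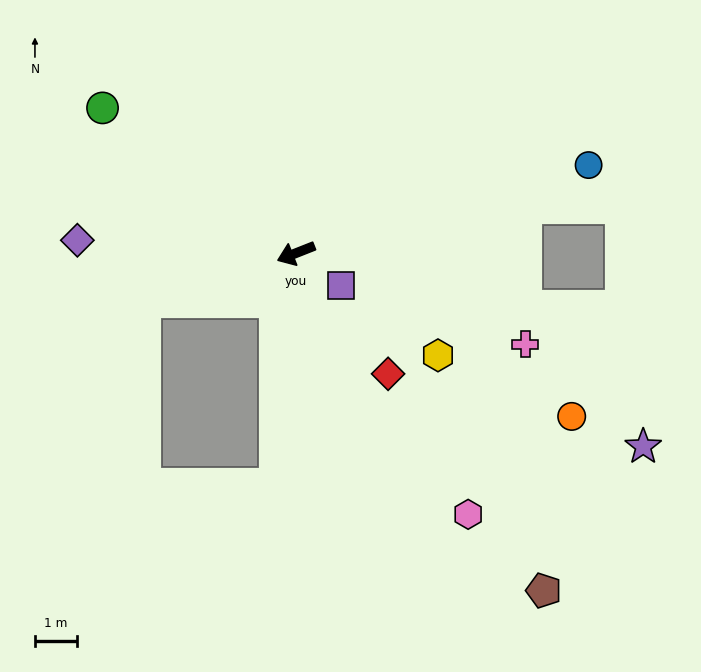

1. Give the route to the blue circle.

turn left 175°, forward 7.3 m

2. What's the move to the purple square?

turn left 123°, forward 1.3 m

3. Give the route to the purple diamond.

turn right 25°, forward 5.2 m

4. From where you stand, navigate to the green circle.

turn right 58°, forward 5.7 m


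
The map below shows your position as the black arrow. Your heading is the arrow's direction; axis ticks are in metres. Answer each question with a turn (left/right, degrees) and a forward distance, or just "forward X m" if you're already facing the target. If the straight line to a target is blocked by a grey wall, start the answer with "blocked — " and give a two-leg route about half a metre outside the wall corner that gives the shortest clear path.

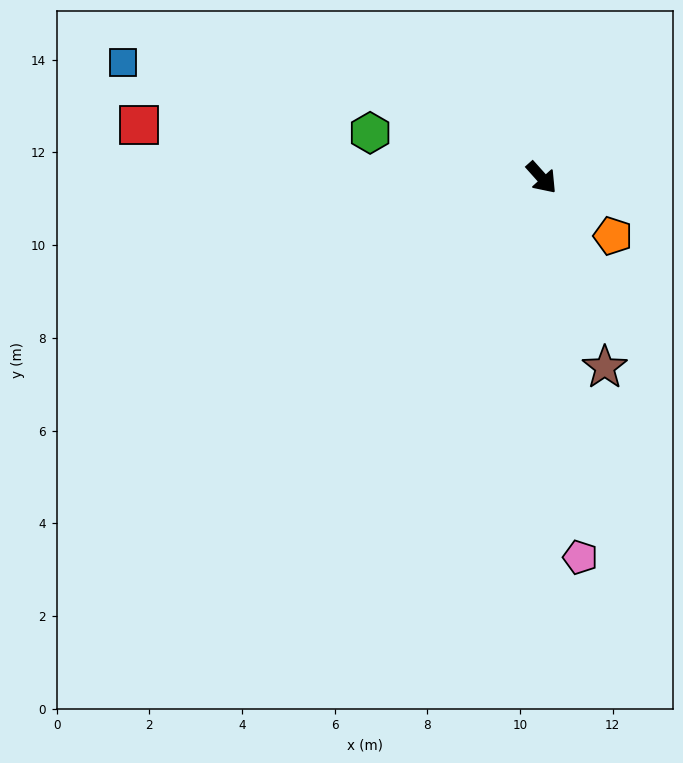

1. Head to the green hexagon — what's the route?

turn right 146°, forward 3.8 m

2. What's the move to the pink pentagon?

turn right 36°, forward 8.2 m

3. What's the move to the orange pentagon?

turn left 9°, forward 2.0 m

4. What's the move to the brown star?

turn right 23°, forward 4.3 m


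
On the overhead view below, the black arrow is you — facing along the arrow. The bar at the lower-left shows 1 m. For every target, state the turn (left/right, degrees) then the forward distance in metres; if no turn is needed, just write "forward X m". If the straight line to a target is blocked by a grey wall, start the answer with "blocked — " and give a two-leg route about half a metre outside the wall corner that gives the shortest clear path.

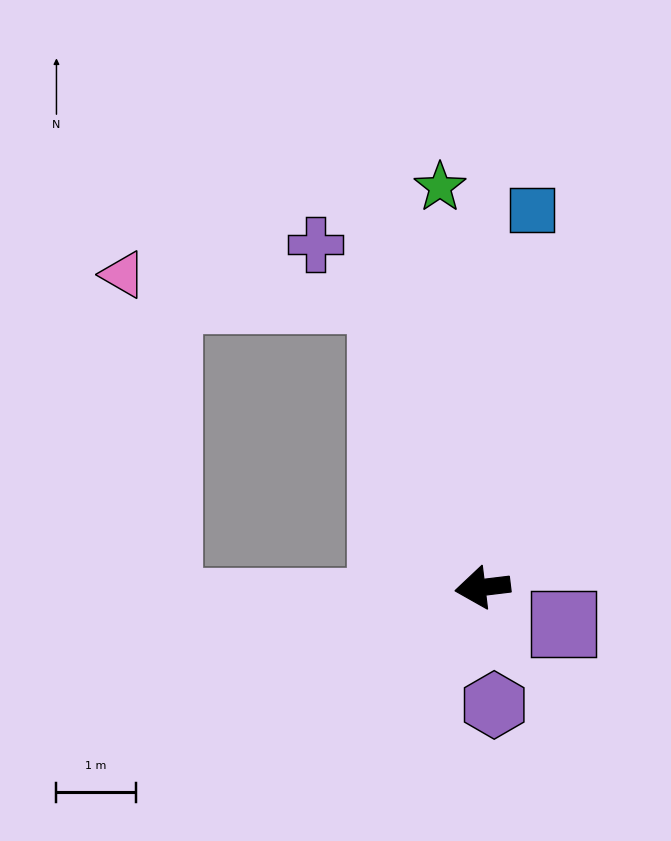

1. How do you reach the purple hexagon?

turn left 89°, forward 1.5 m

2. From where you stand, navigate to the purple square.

turn left 149°, forward 1.1 m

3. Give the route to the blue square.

turn right 104°, forward 4.8 m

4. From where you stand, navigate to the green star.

turn right 91°, forward 5.1 m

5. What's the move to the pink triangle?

blocked — turn right 78°, forward 3.9 m, then turn left 66°, forward 3.3 m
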